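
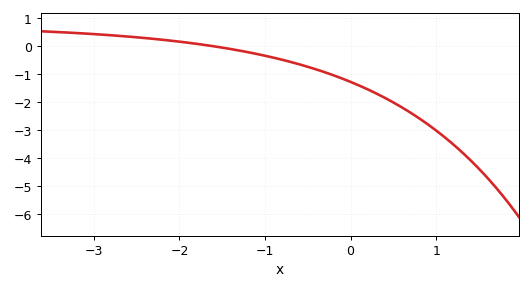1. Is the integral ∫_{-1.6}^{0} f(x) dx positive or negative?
negative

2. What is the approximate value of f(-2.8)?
0.4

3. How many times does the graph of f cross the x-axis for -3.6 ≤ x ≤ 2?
1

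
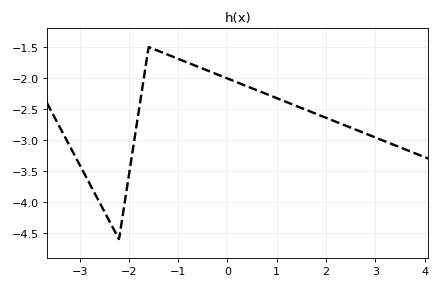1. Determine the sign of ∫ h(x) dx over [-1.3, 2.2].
negative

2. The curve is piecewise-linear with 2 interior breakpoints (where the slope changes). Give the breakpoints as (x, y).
(-2.2, -4.6); (-1.6, -1.5)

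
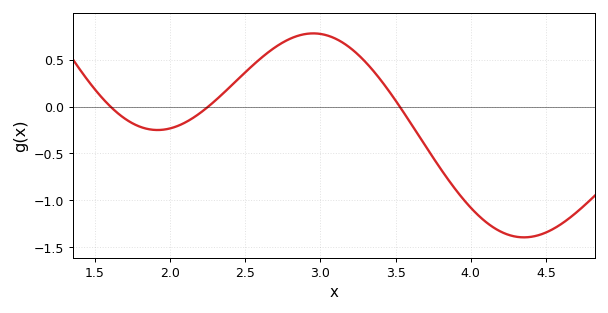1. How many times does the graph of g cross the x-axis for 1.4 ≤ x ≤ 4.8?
3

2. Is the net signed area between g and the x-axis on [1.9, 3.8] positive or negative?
positive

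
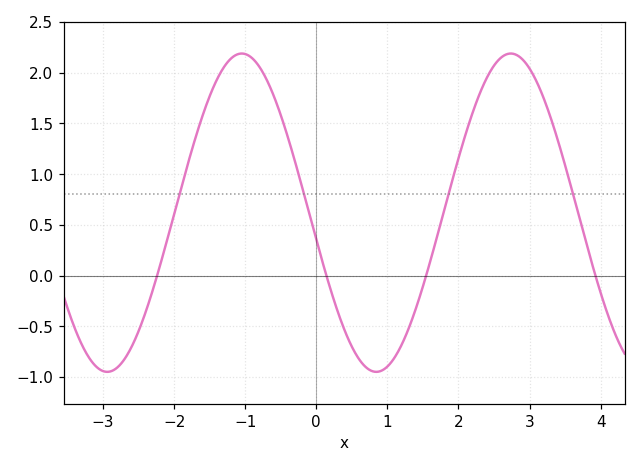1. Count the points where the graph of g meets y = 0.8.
4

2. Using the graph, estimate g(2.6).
2.15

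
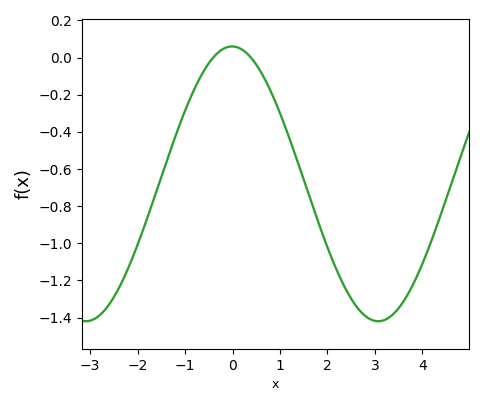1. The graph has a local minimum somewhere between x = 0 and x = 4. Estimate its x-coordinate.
3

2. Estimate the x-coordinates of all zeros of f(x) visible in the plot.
-0.4, 0.4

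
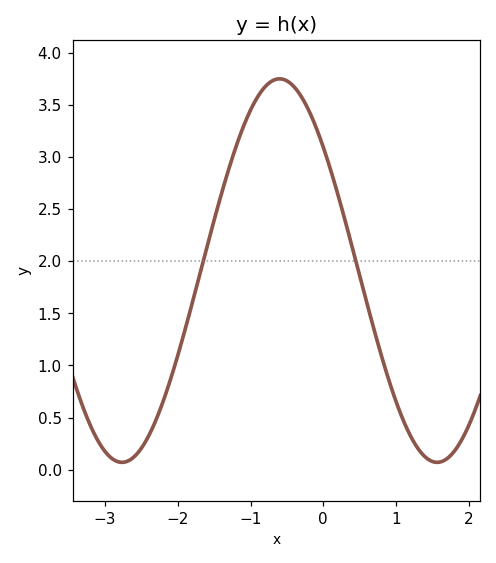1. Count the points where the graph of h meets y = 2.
2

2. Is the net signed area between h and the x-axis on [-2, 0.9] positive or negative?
positive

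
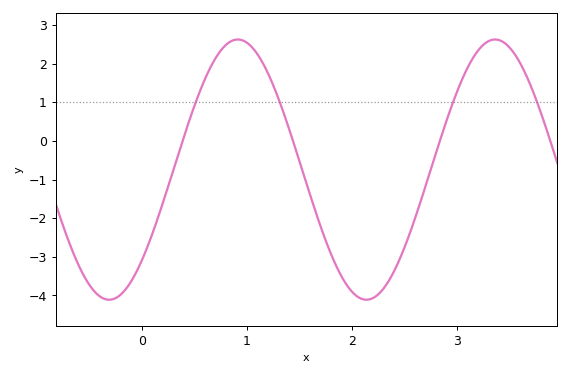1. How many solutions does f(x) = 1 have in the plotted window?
4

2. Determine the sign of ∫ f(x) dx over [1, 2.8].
negative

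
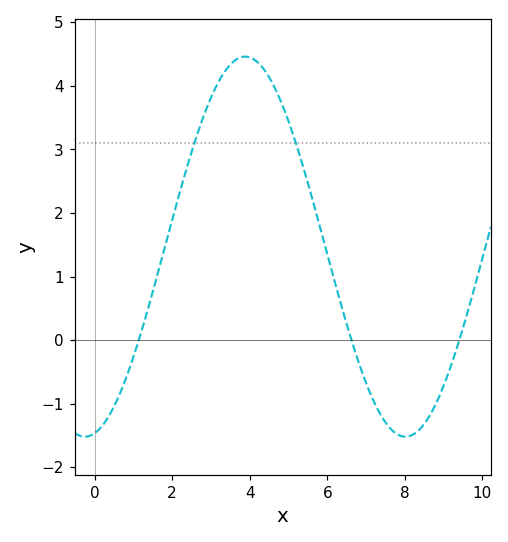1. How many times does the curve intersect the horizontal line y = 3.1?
2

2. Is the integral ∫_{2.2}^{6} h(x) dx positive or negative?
positive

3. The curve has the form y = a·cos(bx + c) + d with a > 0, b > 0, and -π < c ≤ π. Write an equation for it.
y = 2.99cos(0.76x - 3) + 1.47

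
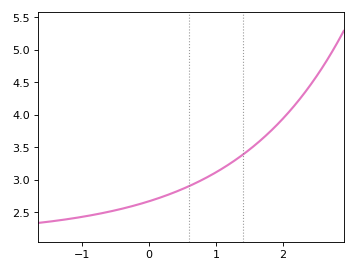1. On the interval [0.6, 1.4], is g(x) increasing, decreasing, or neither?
increasing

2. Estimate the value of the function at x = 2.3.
4.31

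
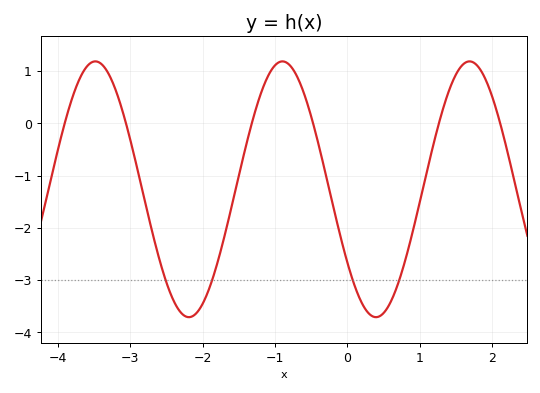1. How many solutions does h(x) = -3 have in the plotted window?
4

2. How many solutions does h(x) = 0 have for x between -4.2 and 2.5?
6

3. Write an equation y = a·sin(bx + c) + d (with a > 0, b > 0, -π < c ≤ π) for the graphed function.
y = 2.45sin(2.4x - 2.5) - 1.26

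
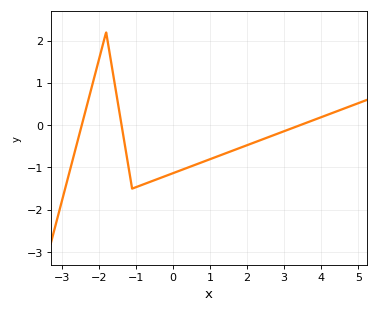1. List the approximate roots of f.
-2.4, -1.4, 3.4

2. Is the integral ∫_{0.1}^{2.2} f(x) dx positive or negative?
negative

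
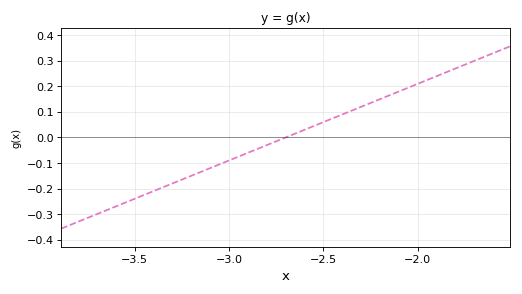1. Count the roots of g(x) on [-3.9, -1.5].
1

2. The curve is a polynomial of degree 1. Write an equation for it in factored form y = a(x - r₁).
y = 0.3(x + 2.7)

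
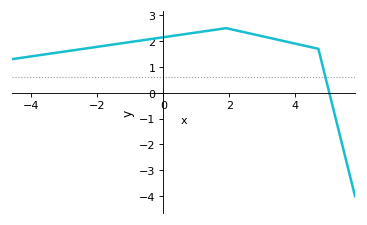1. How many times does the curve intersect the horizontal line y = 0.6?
1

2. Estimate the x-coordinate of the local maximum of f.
2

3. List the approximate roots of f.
5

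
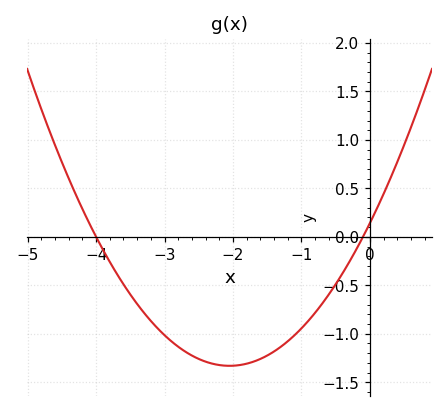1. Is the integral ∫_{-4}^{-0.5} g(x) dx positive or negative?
negative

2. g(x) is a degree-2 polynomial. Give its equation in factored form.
y = 0.35(x + 4)(x + 0.1)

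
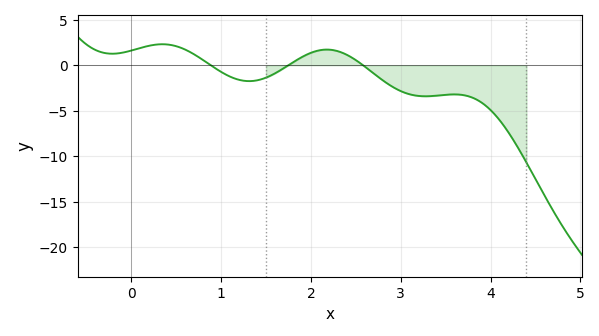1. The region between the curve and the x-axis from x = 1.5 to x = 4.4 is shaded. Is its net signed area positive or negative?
negative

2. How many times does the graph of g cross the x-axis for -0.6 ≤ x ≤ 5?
3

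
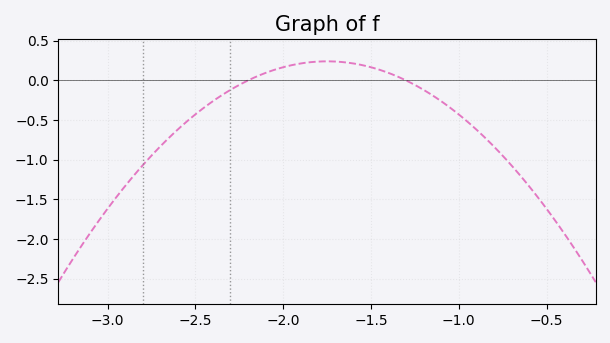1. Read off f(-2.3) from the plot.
-0.119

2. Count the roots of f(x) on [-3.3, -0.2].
2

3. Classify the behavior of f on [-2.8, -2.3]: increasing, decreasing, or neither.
increasing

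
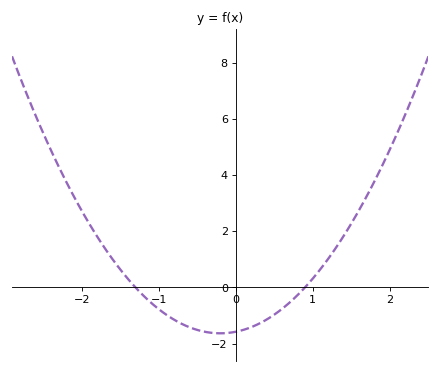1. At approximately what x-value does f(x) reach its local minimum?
-0.2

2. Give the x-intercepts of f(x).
-1.3, 0.9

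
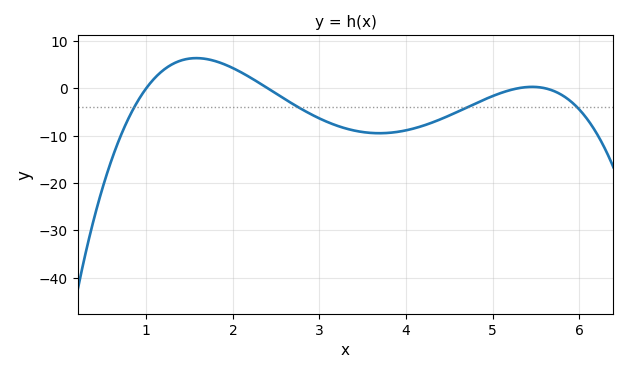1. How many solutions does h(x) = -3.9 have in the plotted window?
4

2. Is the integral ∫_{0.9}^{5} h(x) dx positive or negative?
negative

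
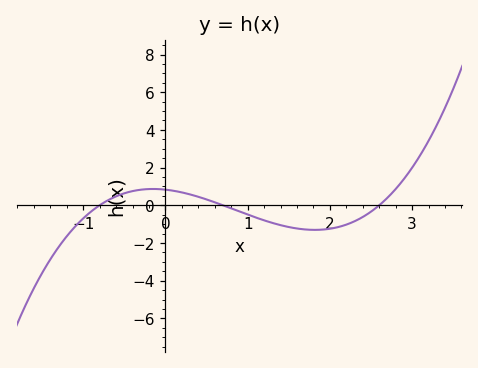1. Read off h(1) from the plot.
-0.4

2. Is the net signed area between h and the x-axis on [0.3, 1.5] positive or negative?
negative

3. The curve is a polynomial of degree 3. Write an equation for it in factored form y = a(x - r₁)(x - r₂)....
y = 0.57(x + 0.8)(x - 0.7)(x - 2.6)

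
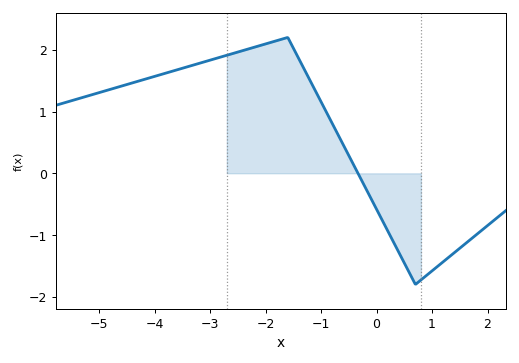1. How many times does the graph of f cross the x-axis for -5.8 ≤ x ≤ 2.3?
1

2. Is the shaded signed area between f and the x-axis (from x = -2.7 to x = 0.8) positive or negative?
positive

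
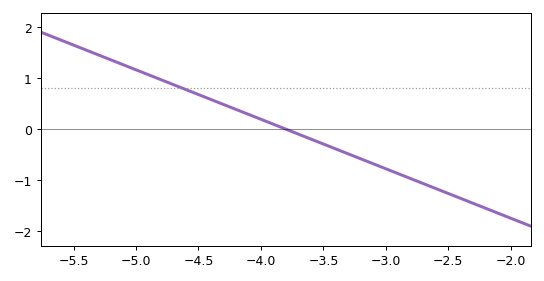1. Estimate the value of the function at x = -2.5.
-1.3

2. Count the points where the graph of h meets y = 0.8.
1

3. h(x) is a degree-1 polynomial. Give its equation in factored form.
y = -0.97(x + 3.8)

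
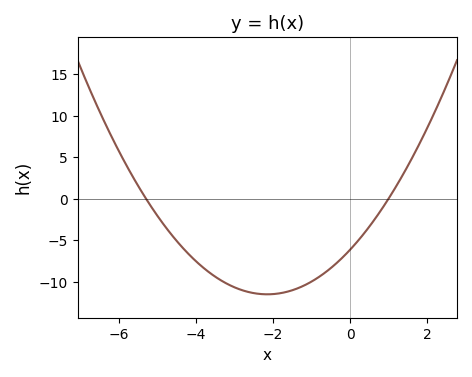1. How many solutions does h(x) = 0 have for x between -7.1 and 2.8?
2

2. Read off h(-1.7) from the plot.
-11.3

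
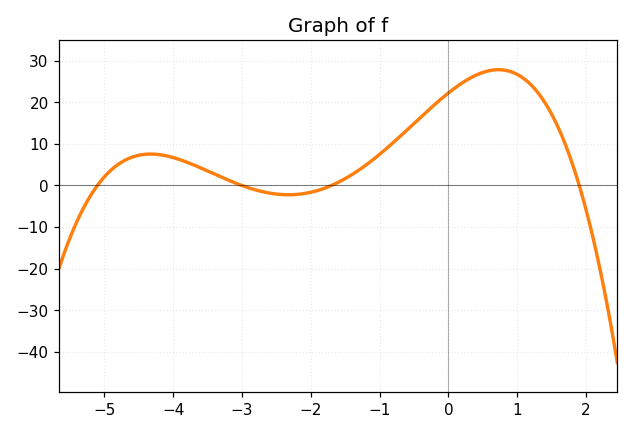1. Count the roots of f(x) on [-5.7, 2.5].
4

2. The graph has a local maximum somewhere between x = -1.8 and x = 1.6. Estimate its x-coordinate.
0.726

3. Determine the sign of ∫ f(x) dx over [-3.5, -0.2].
positive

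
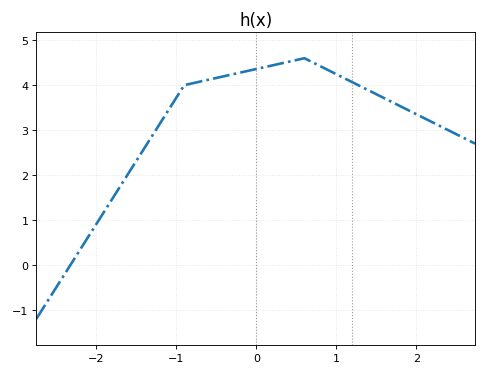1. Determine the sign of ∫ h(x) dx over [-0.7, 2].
positive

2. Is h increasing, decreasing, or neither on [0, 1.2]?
neither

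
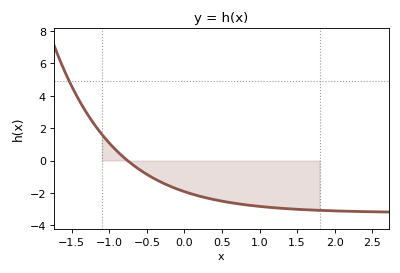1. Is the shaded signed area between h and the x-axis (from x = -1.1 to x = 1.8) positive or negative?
negative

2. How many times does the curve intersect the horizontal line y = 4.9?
1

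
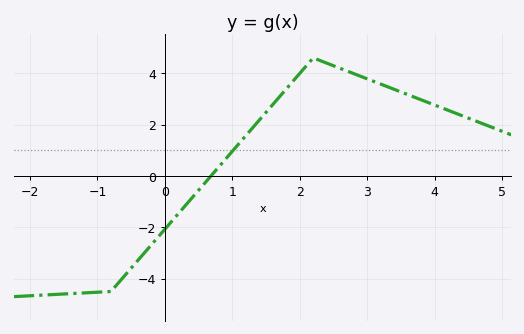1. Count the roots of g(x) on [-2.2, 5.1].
1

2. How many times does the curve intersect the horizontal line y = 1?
1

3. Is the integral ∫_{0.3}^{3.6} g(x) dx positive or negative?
positive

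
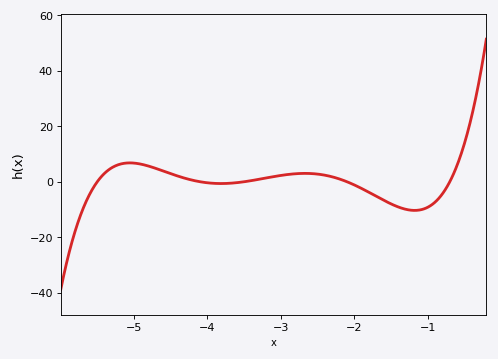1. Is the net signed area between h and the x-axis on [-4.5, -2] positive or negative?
positive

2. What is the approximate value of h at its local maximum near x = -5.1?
6.8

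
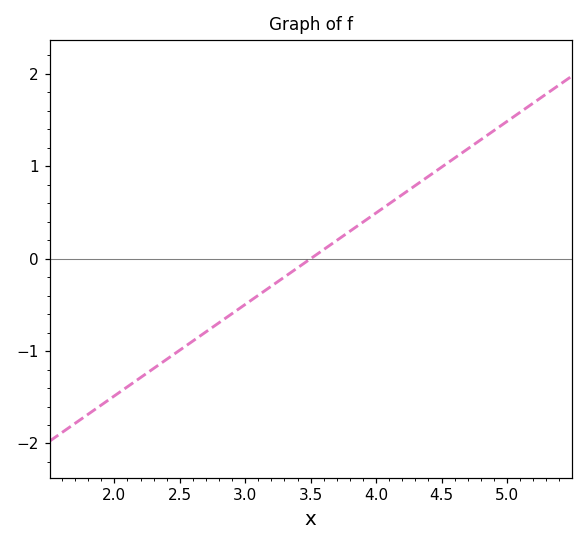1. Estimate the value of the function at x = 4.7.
1.19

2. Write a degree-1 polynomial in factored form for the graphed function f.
y = 0.99(x - 3.5)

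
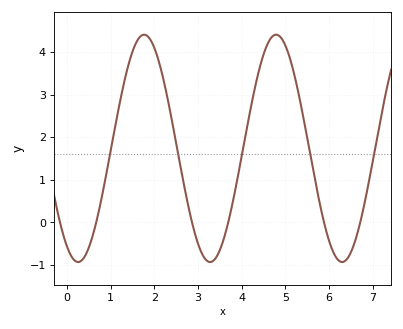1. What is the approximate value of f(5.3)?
3.02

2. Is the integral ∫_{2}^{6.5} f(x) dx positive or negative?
positive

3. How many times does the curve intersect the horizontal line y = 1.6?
5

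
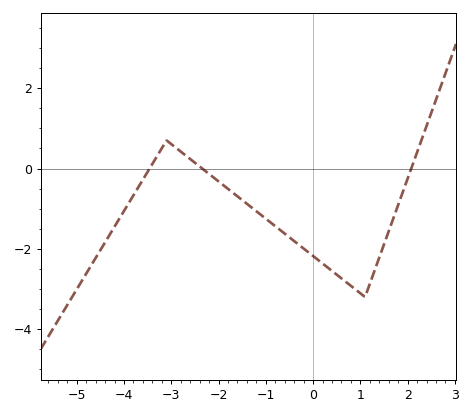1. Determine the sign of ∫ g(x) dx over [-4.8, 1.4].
negative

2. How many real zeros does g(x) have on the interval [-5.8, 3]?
3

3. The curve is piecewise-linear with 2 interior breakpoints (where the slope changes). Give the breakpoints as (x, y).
(-3.1, 0.7); (1.1, -3.2)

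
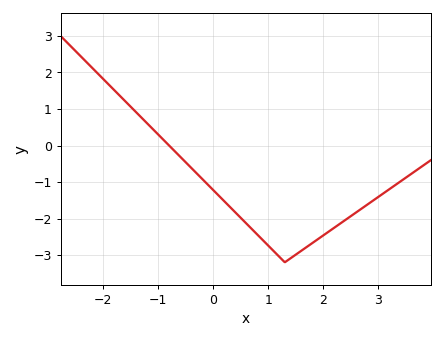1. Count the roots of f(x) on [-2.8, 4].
1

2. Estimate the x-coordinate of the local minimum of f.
1.3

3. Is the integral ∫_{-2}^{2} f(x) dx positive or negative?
negative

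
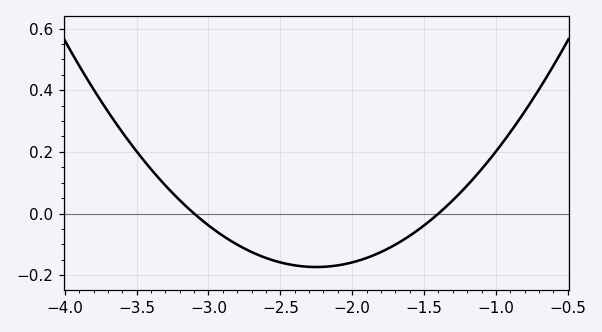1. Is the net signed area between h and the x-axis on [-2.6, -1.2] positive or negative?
negative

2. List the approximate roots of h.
-3.1, -1.4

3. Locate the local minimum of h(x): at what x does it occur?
-2.25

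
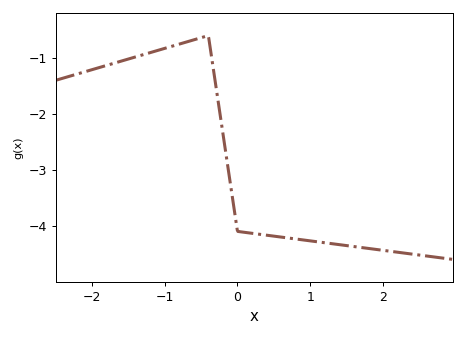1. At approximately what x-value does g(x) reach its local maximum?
-0.401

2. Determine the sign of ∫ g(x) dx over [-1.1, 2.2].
negative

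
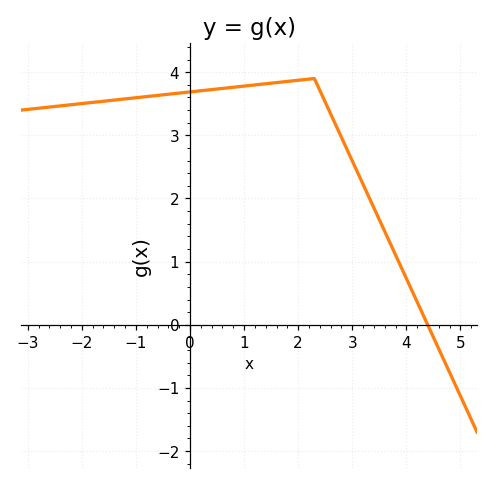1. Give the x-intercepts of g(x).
4.4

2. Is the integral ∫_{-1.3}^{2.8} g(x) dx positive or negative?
positive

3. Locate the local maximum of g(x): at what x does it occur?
2.2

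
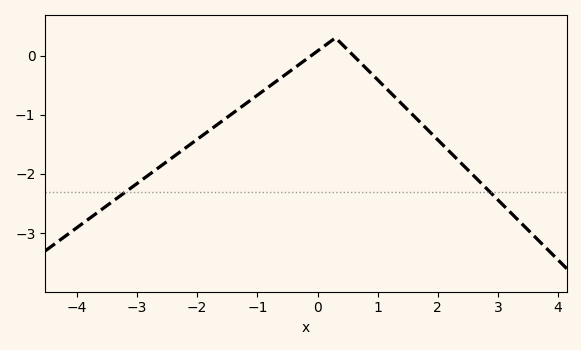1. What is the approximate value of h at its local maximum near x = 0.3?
0.299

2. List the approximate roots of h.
-0.102, 0.596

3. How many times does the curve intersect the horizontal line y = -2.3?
2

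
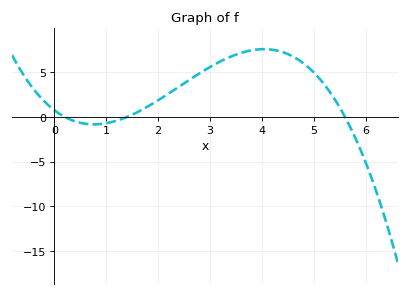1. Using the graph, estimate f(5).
4.98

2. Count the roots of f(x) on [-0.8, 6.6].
3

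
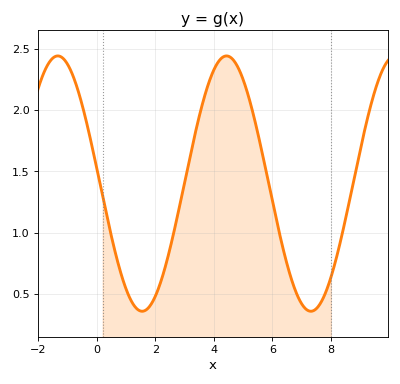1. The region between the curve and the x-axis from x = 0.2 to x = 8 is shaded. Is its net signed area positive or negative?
positive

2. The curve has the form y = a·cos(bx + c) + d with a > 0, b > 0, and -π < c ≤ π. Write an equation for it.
y = 1.04cos(1.09x + 1.45) + 1.4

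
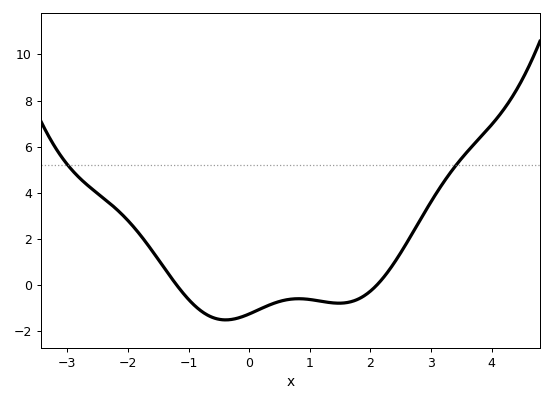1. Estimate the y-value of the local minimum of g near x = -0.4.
-1.6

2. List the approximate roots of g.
-1.2, 2.2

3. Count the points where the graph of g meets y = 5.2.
2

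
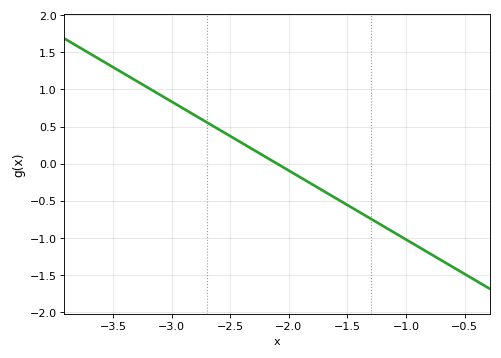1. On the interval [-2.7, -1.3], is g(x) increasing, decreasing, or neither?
decreasing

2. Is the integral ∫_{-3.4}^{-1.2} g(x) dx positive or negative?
positive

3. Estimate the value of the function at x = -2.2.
0.1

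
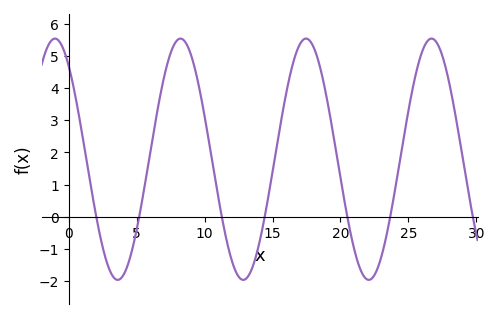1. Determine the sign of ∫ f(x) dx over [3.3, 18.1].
positive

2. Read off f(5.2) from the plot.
0.04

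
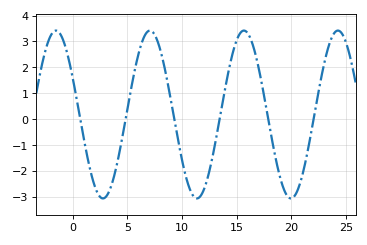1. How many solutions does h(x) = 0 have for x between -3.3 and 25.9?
6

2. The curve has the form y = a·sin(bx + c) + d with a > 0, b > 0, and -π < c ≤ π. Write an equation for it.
y = 3.24sin(0.73x + 2.7) + 0.18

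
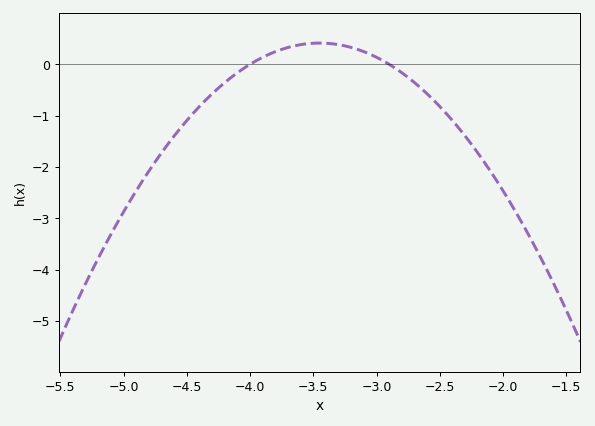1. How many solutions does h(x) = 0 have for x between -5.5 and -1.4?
2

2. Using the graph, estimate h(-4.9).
-2.5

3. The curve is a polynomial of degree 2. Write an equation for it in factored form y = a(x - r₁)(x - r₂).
y = -1.37(x + 4)(x + 2.9)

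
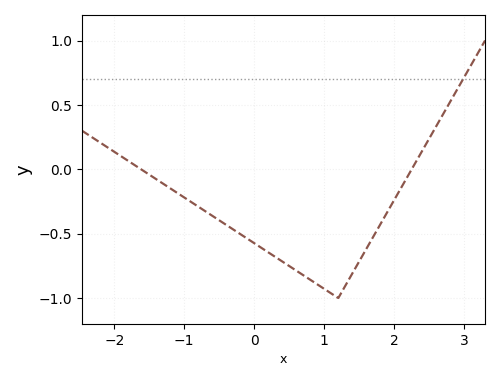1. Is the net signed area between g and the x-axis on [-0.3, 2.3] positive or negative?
negative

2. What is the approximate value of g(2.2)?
-0.046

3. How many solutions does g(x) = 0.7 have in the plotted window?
1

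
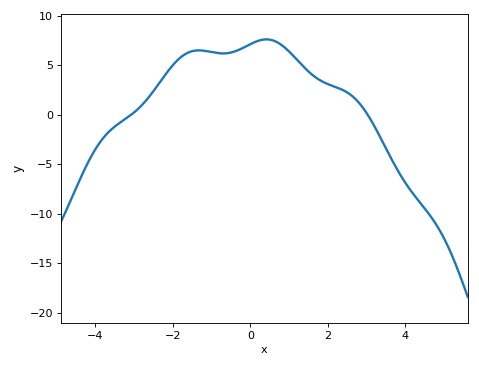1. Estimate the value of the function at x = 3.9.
-6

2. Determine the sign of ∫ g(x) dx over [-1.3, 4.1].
positive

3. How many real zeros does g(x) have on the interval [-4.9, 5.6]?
2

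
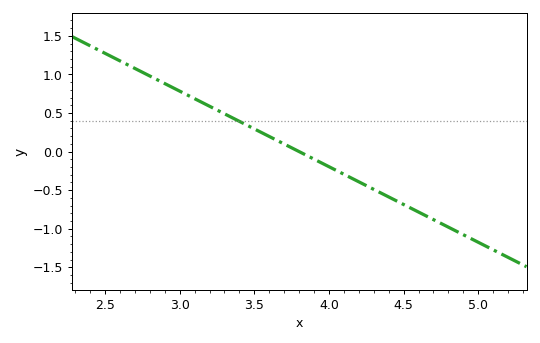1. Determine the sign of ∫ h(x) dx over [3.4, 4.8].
negative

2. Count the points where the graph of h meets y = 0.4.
1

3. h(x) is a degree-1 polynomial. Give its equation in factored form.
y = -0.98(x - 3.8)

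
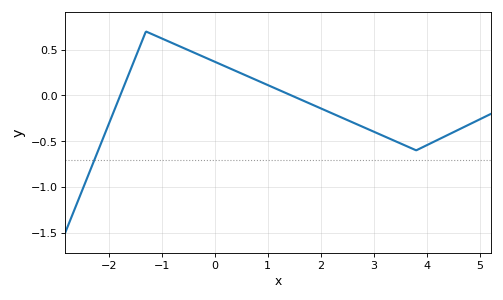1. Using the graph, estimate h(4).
-0.55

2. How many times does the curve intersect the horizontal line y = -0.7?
1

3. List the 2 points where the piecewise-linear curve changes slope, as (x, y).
(-1.3, 0.7); (3.8, -0.6)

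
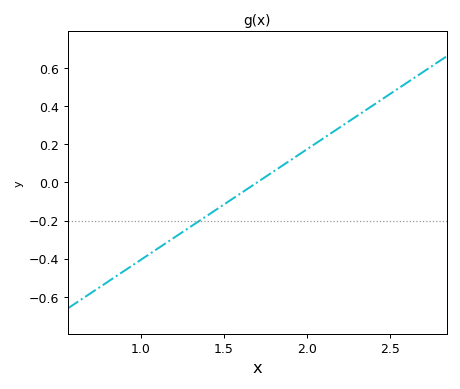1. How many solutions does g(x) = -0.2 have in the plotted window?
1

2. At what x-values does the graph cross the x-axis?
1.7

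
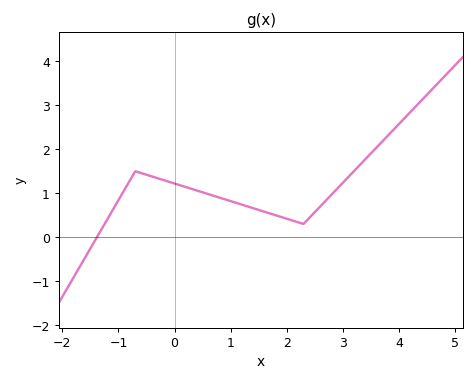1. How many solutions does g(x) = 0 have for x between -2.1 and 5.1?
1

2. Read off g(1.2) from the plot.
0.74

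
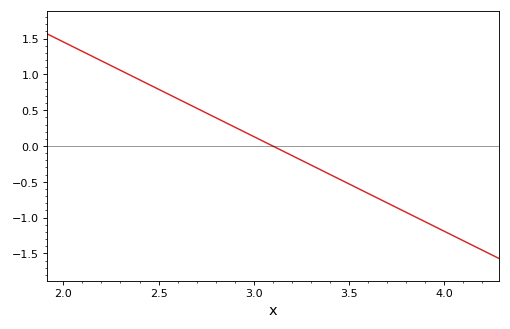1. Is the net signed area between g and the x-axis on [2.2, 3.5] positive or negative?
positive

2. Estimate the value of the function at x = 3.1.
0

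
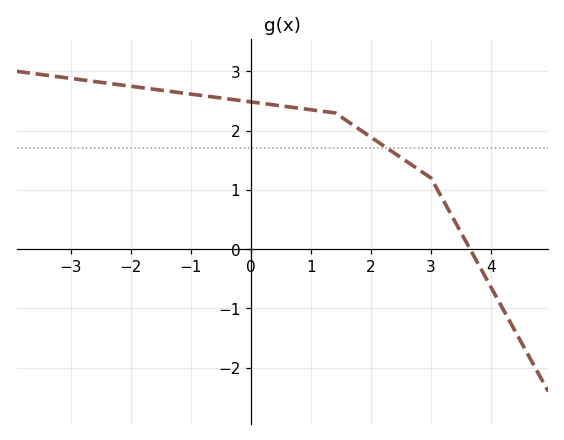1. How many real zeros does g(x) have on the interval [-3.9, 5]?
1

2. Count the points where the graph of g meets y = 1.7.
1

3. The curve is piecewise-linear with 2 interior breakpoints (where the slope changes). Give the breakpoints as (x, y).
(1.4, 2.3); (3, 1.2)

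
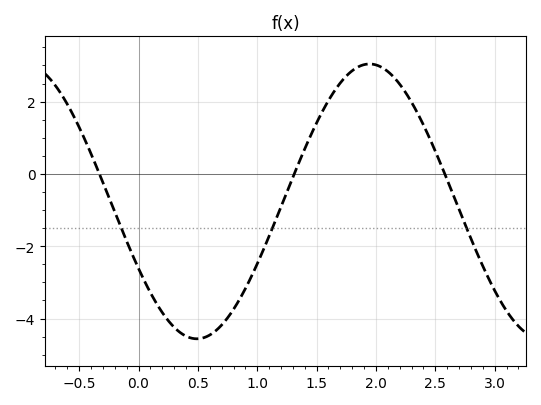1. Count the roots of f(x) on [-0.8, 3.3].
3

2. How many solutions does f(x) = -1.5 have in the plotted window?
3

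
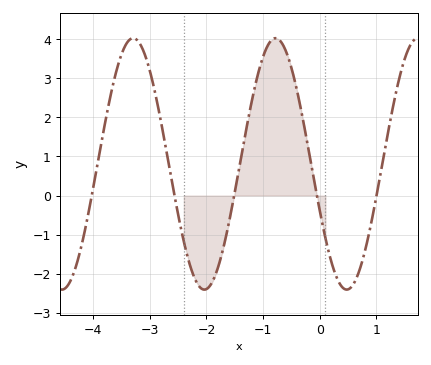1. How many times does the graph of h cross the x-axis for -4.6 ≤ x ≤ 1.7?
5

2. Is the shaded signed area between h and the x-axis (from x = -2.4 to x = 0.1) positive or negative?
positive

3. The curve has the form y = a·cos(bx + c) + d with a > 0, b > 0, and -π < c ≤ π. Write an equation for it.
y = 3.22cos(2.5x + 1.95) + 0.81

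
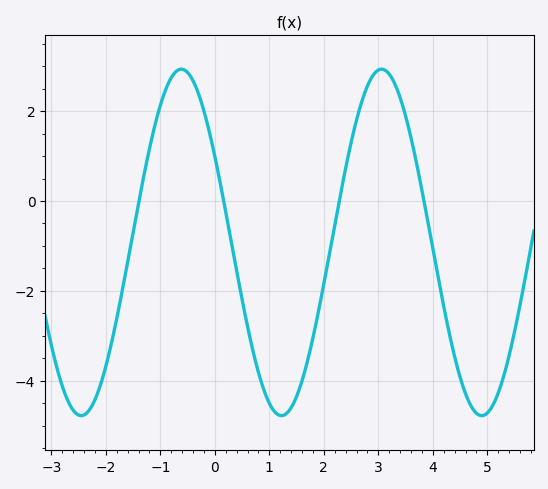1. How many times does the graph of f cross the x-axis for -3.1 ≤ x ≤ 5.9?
4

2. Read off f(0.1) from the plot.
0.397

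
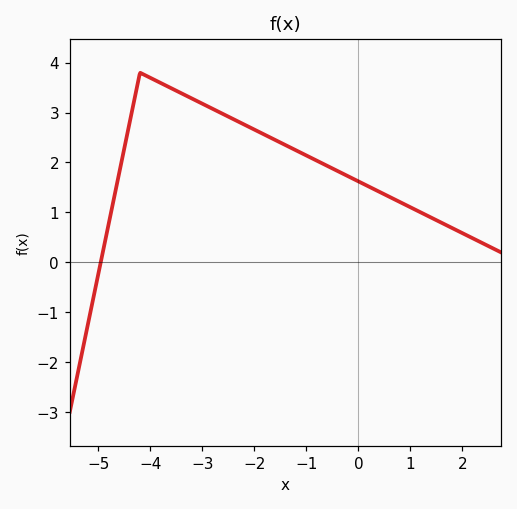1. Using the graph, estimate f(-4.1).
3.7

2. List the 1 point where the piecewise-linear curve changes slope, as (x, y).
(-4.2, 3.8)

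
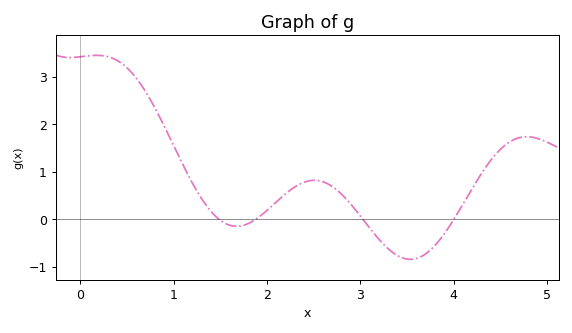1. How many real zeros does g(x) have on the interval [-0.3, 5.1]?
4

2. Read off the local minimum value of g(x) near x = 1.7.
-0.151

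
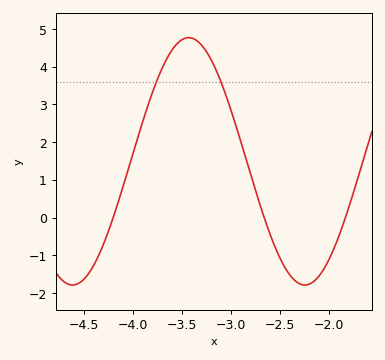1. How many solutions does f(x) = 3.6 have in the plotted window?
2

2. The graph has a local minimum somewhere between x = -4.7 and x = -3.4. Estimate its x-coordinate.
-4.62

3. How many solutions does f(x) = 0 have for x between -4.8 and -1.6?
3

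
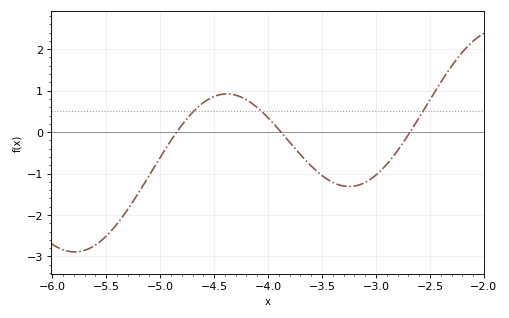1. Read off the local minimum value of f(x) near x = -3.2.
-1.31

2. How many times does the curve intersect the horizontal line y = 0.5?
3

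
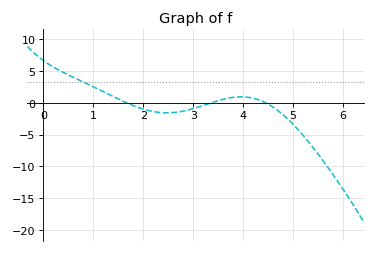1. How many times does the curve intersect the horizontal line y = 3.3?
1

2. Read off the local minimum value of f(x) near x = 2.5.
-1.57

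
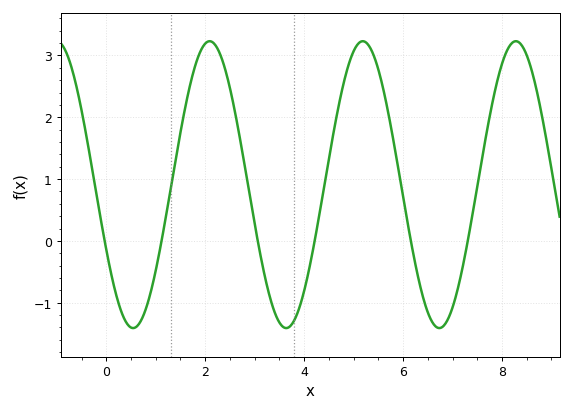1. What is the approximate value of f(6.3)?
-0.6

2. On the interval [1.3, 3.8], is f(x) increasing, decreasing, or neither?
neither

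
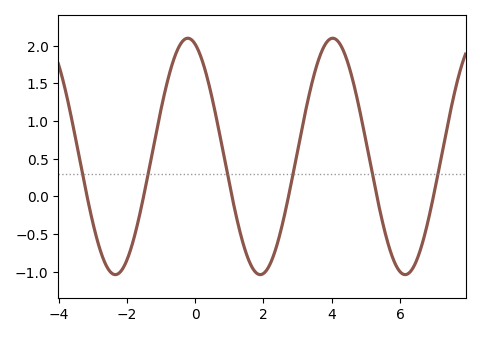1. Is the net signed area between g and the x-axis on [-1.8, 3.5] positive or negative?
positive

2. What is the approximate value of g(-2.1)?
-0.942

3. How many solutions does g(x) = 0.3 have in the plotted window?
6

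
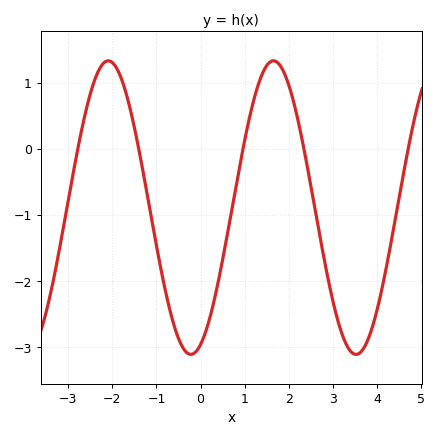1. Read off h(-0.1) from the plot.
-3.1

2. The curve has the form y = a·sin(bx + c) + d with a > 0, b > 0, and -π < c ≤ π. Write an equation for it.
y = 2.22sin(1.7x - 1.2) - 0.89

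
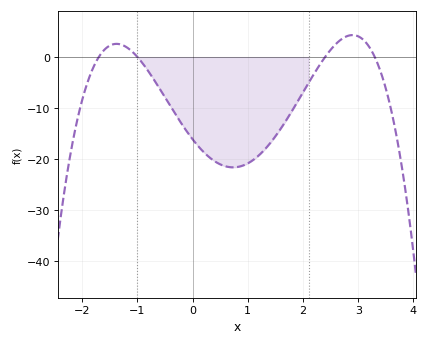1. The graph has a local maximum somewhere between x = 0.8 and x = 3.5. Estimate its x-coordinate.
2.9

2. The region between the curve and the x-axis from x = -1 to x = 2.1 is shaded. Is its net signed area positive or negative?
negative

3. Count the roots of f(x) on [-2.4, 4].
4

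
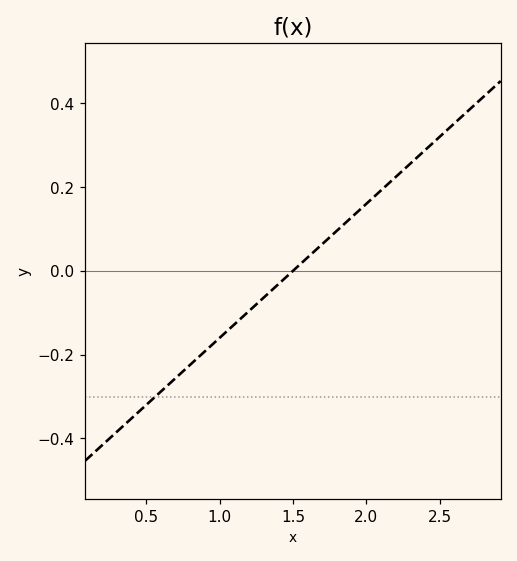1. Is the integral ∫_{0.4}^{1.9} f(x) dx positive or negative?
negative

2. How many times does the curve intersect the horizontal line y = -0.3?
1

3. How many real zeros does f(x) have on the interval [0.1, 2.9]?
1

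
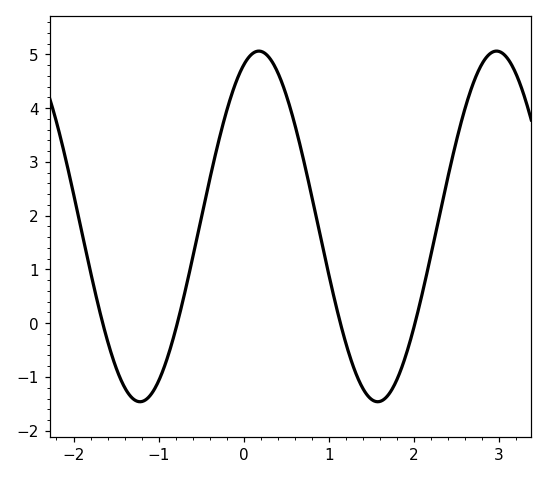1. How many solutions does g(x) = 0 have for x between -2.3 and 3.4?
4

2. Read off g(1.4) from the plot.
-1.21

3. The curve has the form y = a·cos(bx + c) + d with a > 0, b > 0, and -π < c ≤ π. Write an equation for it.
y = 3.26cos(2.25x - 0.4) + 1.8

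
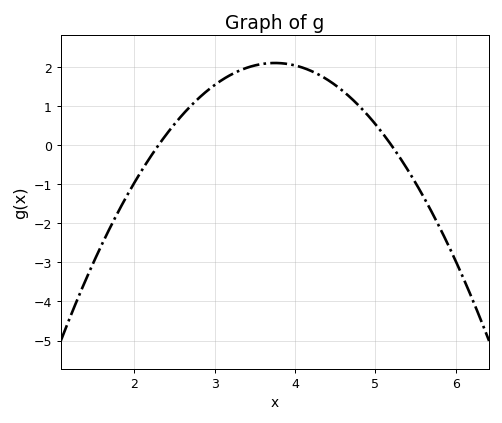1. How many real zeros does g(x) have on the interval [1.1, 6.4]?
2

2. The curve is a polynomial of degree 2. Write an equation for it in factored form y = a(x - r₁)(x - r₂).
y = -1(x - 2.3)(x - 5.2)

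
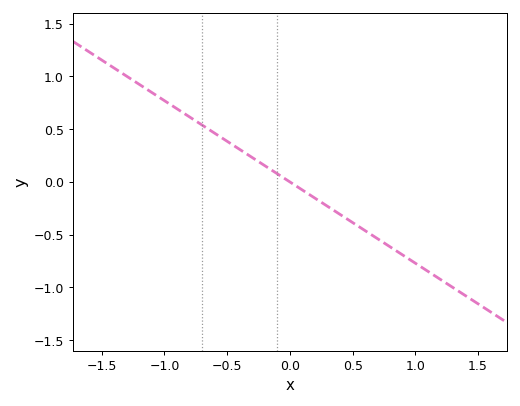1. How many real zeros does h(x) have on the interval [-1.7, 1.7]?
1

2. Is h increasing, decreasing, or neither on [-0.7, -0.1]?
decreasing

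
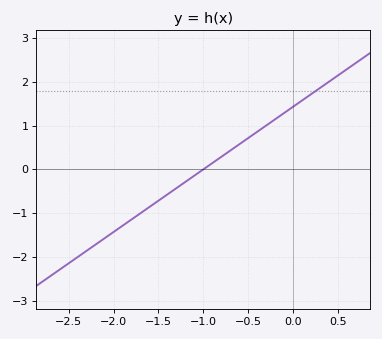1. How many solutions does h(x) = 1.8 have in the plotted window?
1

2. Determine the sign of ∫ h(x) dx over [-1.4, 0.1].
positive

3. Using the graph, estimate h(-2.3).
-1.86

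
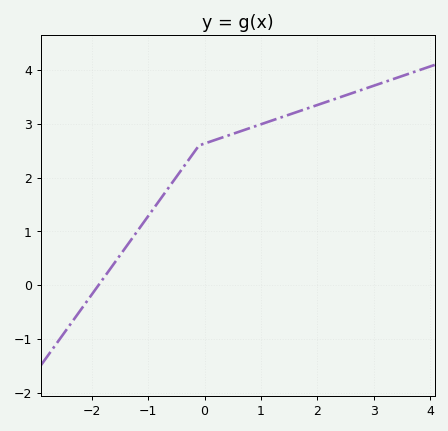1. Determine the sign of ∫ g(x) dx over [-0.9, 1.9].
positive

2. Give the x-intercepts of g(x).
-1.88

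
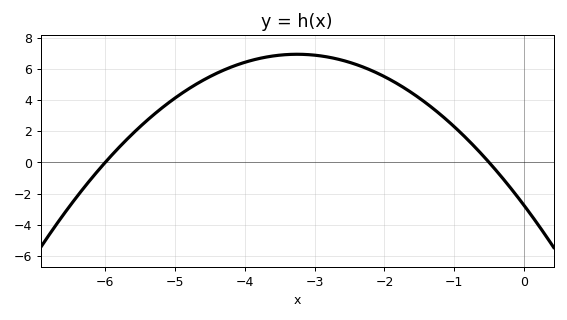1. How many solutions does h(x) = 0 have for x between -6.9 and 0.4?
2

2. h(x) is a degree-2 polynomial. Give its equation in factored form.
y = -0.92(x + 6)(x + 0.5)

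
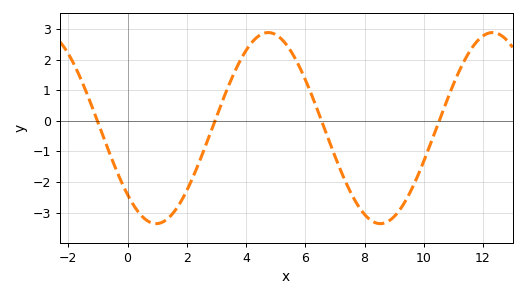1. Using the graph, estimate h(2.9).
-0.1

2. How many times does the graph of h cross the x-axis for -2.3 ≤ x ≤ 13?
4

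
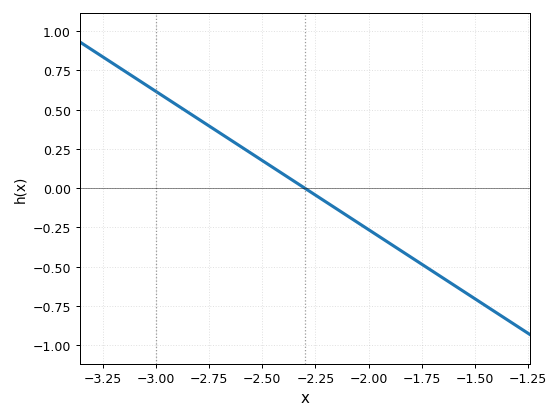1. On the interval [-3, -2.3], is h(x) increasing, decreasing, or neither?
decreasing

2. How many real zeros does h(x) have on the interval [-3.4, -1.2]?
1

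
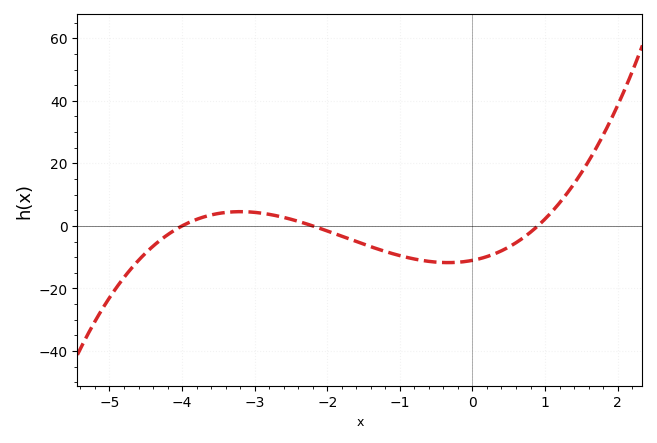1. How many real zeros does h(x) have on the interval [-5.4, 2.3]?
3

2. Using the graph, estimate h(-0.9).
-10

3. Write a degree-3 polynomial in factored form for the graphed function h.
y = 1.39(x + 4)(x + 2.2)(x - 0.9)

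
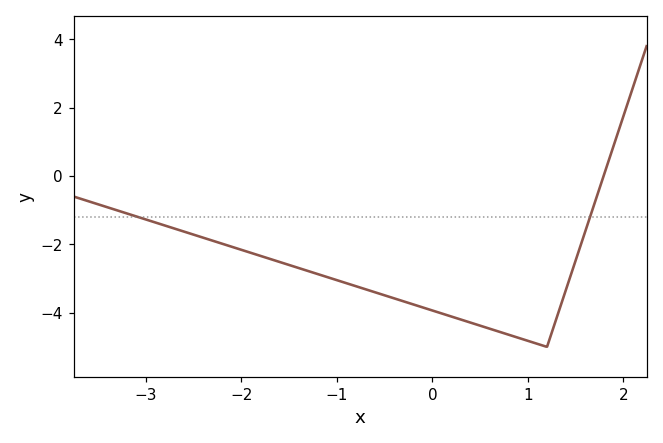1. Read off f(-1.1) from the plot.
-2.96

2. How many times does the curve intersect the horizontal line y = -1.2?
2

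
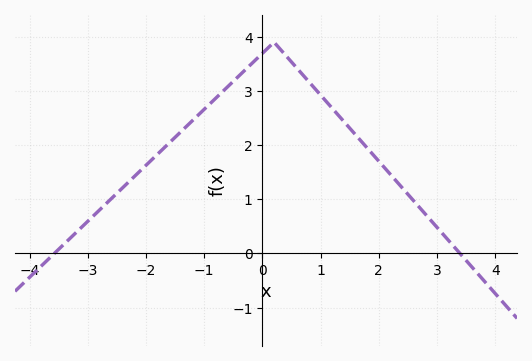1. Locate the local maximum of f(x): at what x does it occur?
0.201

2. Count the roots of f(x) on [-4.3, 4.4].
2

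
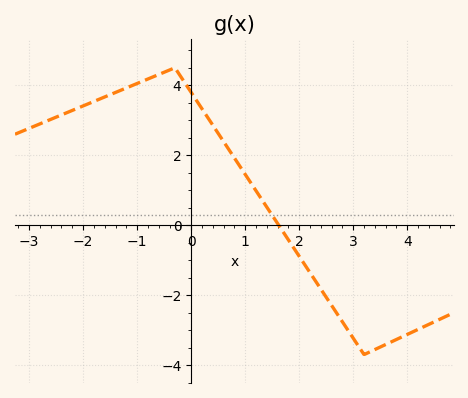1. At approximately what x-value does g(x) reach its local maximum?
-0.303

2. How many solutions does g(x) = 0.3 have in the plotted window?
1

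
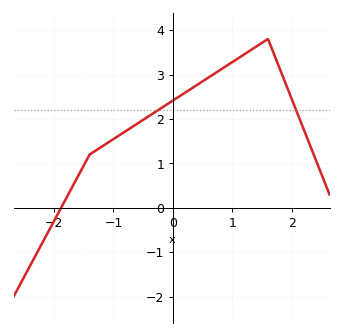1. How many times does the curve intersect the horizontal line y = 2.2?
2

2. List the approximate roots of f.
-1.9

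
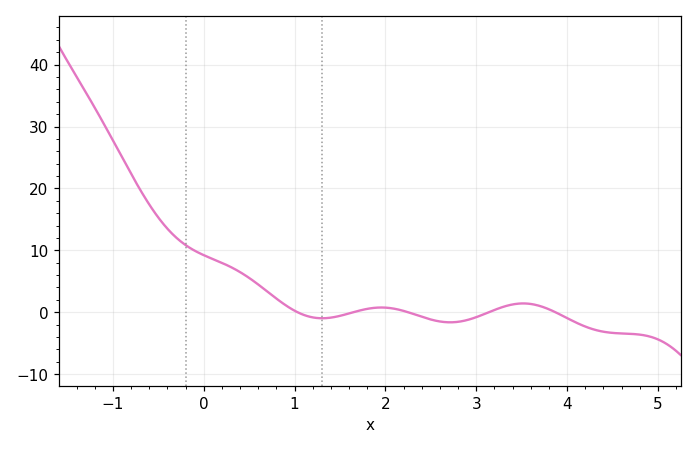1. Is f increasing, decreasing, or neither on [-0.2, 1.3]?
decreasing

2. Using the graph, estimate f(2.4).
-0.736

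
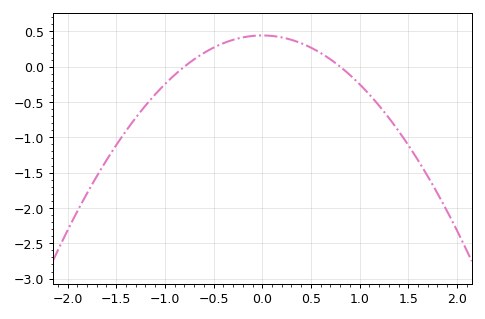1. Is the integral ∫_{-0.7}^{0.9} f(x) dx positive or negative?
positive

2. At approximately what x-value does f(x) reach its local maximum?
0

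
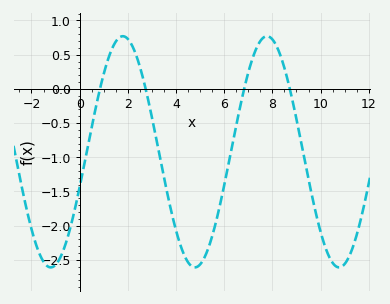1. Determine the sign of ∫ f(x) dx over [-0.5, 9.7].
negative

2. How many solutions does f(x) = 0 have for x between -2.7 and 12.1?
4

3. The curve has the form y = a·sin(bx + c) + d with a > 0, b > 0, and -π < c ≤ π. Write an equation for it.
y = 1.69sin(1.1x - 0.31) - 0.92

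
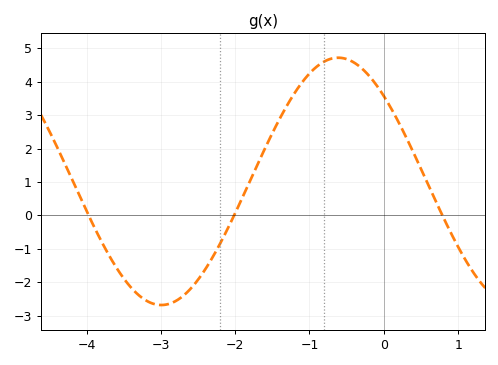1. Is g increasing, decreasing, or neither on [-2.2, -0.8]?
increasing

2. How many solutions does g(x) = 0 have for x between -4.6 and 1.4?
3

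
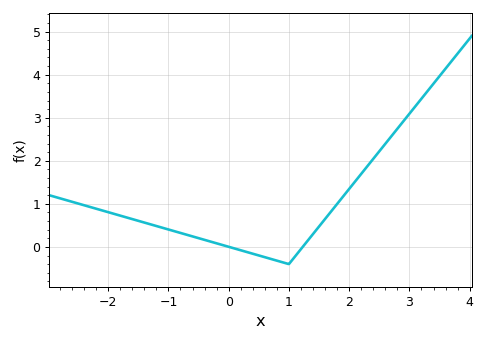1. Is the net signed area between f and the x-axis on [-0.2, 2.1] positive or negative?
positive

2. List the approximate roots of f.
0, 1.2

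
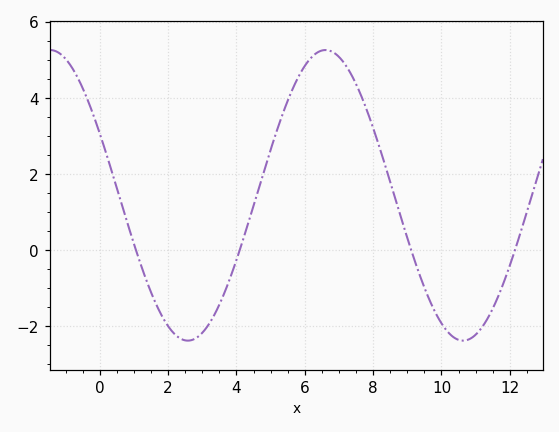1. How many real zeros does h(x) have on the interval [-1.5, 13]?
4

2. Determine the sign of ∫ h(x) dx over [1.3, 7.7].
positive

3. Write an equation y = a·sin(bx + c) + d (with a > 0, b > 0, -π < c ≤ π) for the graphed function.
y = 3.82sin(0.78x + 2.7) + 1.44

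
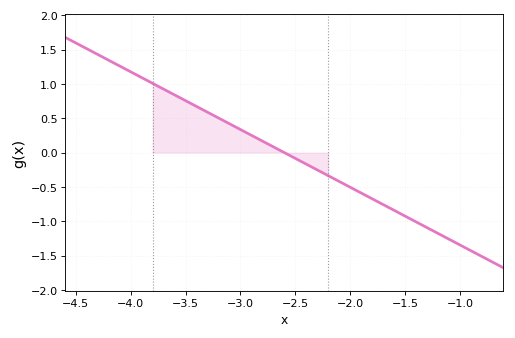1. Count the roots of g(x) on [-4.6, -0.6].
1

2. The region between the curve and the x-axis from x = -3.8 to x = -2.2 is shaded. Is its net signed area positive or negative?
positive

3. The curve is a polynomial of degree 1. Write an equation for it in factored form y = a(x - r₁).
y = -0.84(x + 2.6)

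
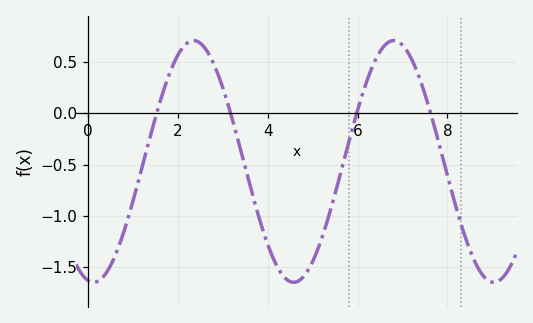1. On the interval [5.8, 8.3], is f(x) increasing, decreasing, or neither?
neither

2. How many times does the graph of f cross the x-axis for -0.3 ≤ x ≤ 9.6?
4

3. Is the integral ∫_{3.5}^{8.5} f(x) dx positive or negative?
negative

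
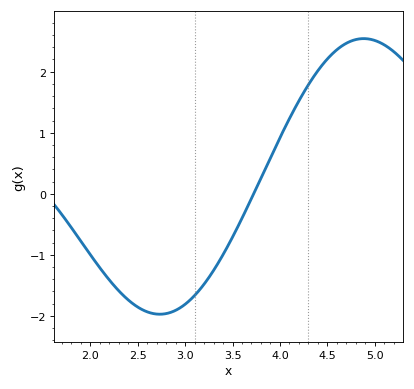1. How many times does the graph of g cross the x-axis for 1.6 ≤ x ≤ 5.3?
1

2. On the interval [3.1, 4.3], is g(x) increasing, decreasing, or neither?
increasing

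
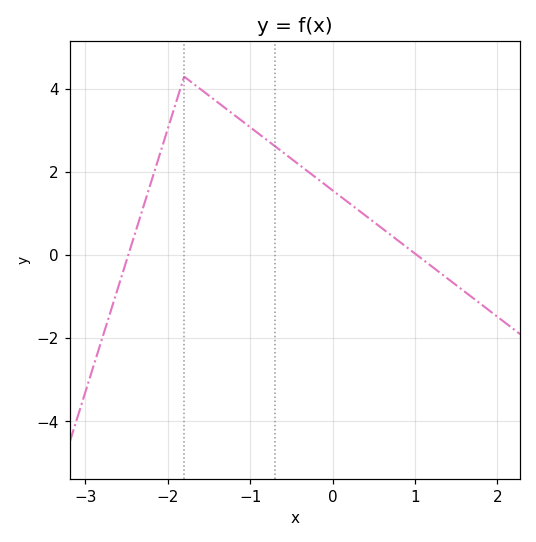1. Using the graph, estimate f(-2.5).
-0.137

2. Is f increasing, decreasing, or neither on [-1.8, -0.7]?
decreasing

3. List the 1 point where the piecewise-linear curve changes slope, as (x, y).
(-1.8, 4.3)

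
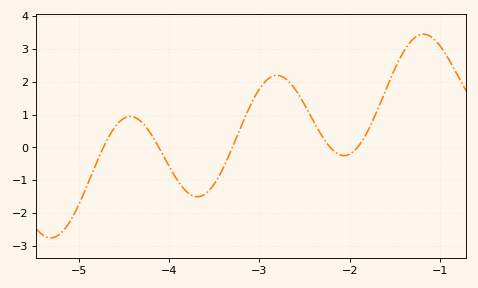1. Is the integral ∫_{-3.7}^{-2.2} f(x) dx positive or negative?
positive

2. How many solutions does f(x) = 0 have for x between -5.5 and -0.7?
5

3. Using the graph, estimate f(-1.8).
0.5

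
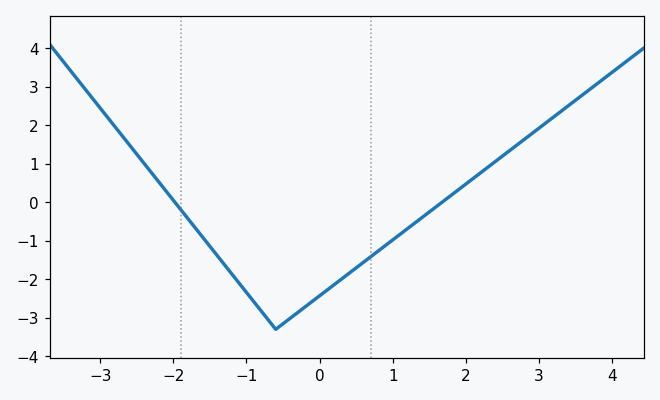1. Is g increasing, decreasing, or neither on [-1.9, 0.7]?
neither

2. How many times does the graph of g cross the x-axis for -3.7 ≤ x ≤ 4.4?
2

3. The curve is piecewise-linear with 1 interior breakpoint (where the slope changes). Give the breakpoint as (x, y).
(-0.6, -3.3)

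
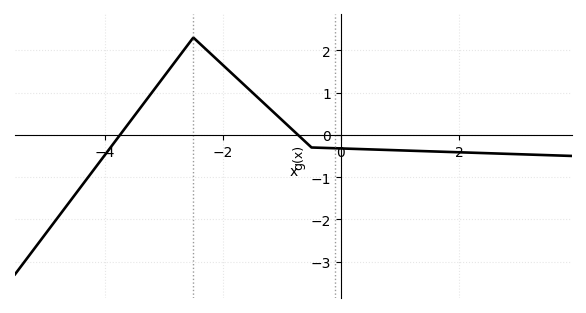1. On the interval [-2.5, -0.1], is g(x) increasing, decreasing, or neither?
decreasing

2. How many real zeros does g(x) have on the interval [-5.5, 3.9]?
2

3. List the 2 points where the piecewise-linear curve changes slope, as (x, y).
(-2.5, 2.3); (-0.5, -0.3)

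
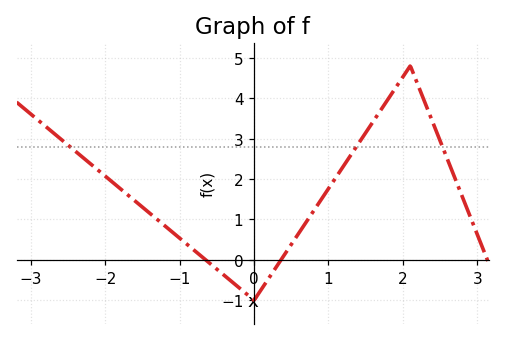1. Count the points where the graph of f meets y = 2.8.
3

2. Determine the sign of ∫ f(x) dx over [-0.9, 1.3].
positive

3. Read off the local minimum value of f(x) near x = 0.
-1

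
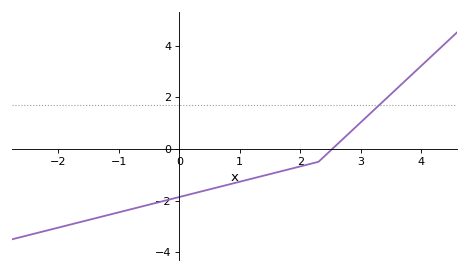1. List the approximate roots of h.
2.53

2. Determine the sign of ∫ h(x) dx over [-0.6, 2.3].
negative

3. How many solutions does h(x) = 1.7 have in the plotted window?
1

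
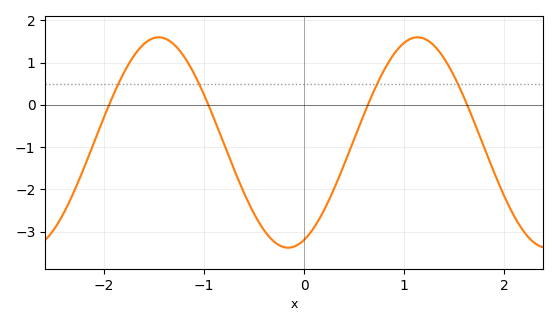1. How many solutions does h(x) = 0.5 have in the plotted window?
4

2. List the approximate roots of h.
-1.95, -0.957, 0.637, 1.63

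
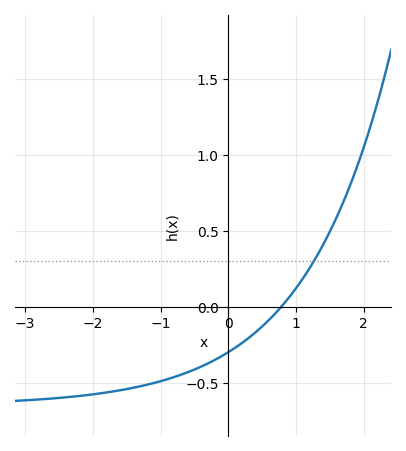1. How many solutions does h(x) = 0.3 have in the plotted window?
1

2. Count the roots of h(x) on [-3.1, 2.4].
1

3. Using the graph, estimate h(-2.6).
-0.605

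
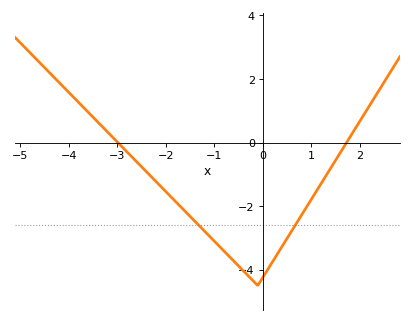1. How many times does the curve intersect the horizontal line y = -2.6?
2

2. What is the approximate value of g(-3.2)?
0.4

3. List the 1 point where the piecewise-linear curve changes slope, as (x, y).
(-0.1, -4.5)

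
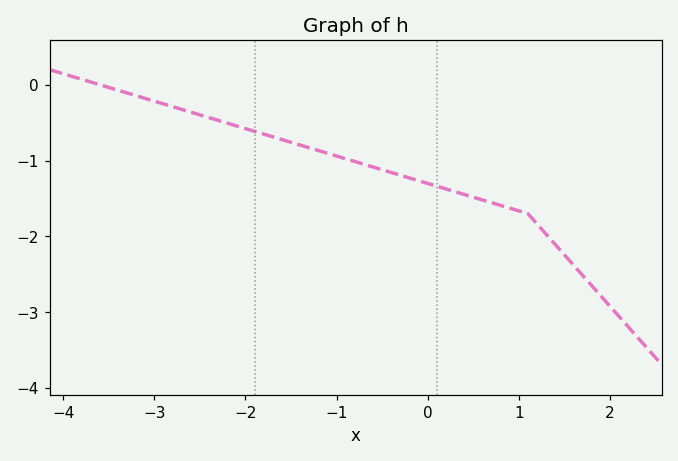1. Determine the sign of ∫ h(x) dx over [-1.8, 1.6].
negative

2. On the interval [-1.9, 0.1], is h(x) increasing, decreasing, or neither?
decreasing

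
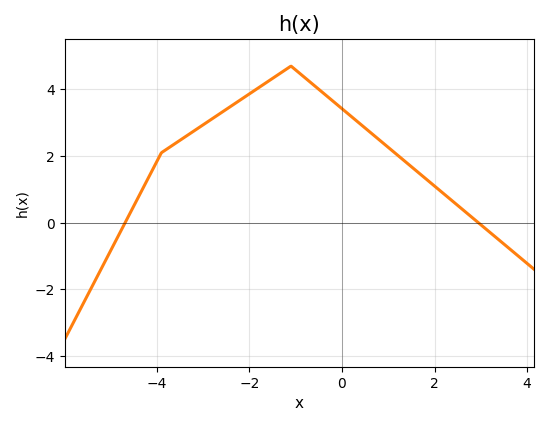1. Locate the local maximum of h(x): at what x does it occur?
-1.2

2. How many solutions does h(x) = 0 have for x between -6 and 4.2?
2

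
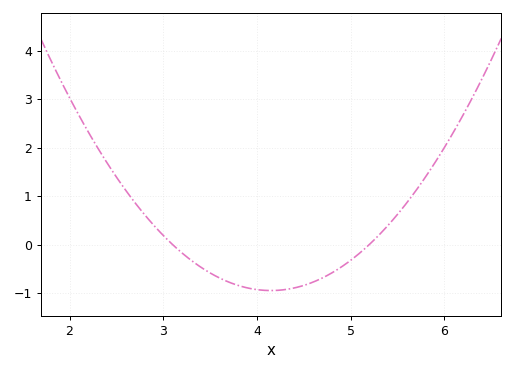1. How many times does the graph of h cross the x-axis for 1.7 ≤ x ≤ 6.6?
2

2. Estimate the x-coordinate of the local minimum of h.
4.15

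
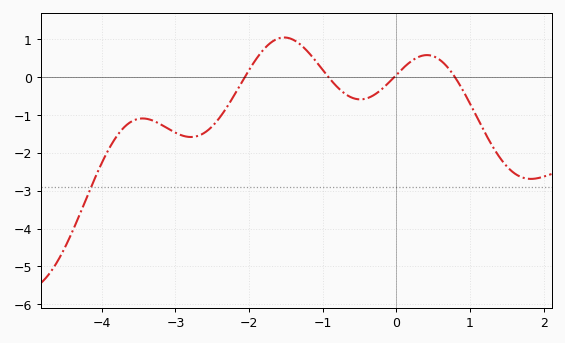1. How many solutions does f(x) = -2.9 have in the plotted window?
1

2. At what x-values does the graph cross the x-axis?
-2.06, -0.923, -0.03, 0.794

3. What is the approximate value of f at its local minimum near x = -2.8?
-1.58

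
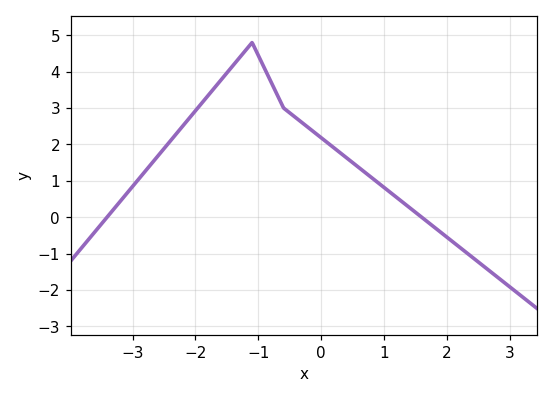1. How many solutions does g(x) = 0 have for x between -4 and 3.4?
2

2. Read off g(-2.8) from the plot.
1.26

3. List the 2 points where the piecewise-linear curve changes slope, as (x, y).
(-1.1, 4.8); (-0.6, 3)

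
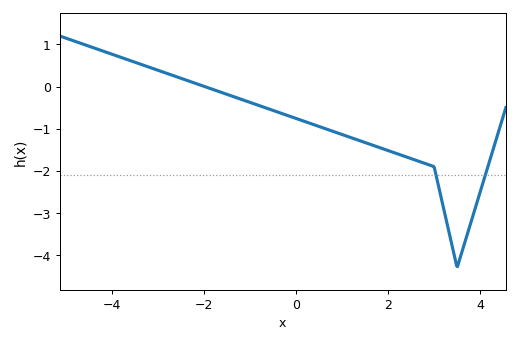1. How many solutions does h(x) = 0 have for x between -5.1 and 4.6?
1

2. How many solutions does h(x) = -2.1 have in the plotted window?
2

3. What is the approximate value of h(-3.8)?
0.689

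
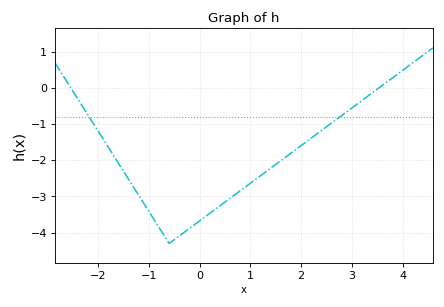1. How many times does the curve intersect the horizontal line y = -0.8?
2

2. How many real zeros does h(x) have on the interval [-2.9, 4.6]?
2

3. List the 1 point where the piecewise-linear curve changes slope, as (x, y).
(-0.6, -4.3)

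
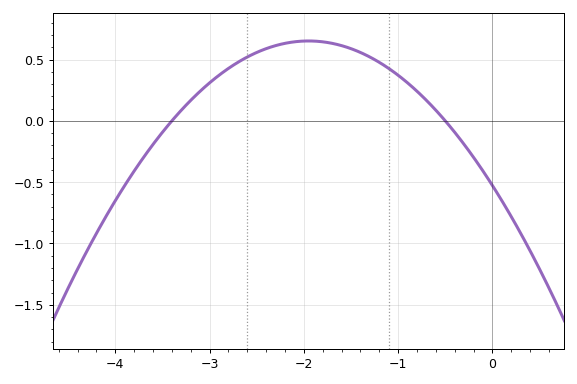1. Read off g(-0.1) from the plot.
-0.4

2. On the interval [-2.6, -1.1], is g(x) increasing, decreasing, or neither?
neither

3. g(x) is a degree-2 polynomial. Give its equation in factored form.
y = -0.31(x + 3.4)(x + 0.5)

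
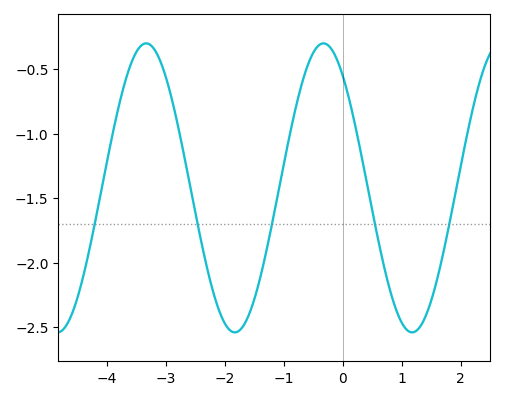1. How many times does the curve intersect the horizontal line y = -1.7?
5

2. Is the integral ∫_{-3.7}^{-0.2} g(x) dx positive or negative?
negative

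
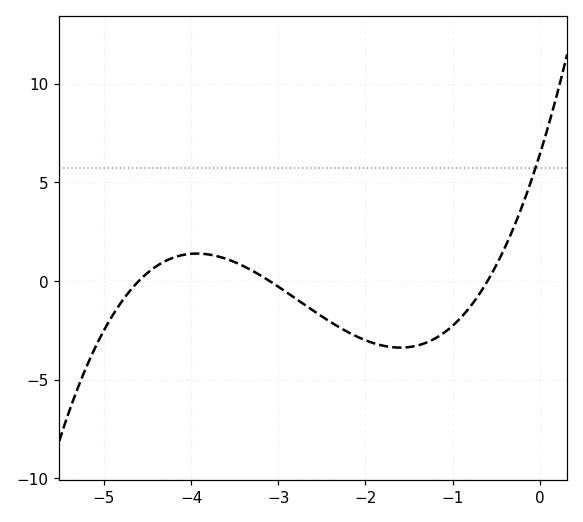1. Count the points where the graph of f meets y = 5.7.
1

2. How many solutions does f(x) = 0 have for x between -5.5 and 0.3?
3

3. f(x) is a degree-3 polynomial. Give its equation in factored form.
y = 0.75(x + 4.6)(x + 3.1)(x + 0.6)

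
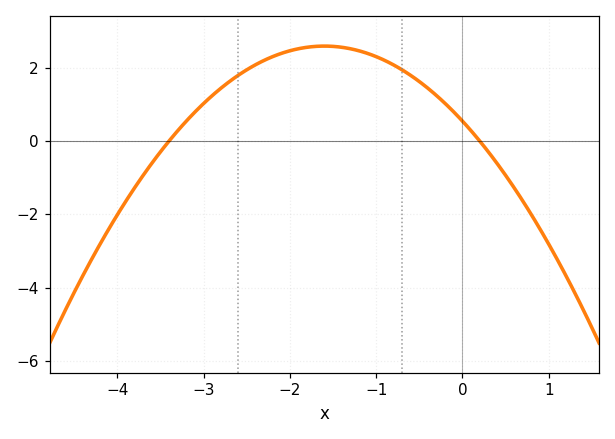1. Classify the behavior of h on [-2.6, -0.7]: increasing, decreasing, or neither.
neither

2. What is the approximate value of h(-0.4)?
1.44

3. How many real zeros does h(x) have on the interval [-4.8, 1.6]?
2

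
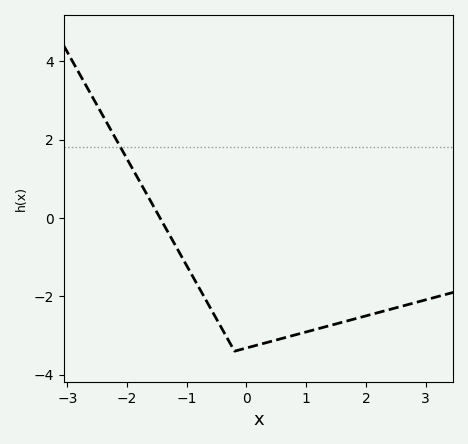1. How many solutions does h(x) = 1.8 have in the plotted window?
1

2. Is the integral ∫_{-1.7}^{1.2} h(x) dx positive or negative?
negative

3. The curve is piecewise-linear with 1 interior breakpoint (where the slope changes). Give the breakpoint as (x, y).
(-0.2, -3.4)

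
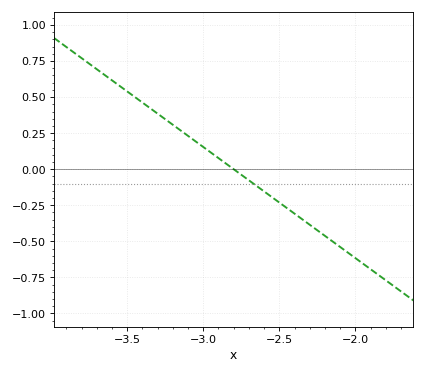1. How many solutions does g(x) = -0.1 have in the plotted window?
1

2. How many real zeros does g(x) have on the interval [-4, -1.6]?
1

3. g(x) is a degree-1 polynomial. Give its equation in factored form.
y = -0.77(x + 2.8)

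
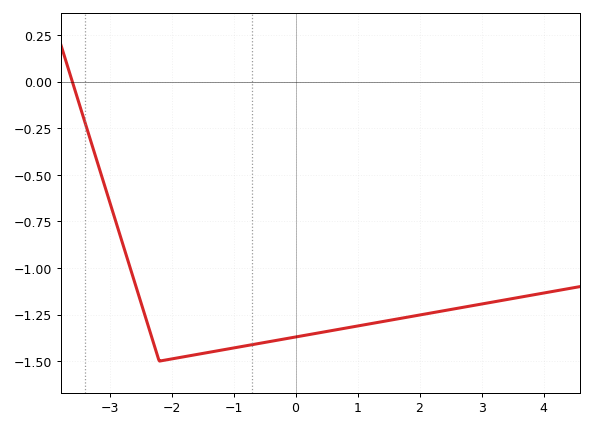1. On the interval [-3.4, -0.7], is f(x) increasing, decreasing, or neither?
neither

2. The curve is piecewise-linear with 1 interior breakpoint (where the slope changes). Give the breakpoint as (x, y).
(-2.2, -1.5)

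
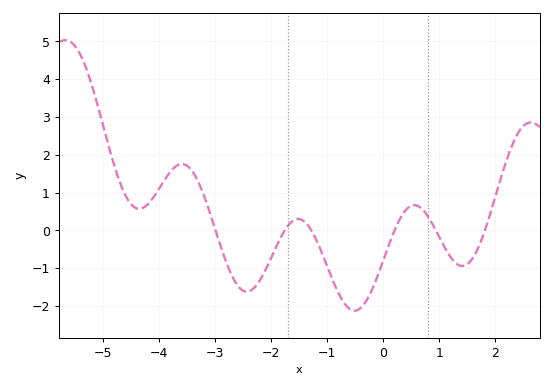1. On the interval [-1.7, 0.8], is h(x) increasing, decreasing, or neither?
neither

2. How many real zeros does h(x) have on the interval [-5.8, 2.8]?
6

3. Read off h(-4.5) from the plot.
0.692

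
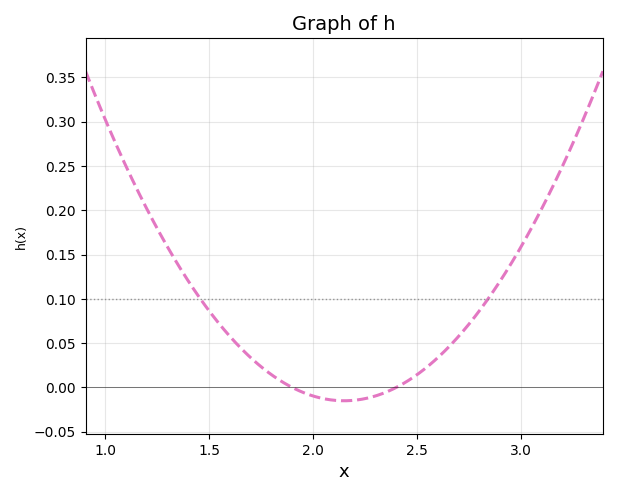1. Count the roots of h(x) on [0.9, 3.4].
2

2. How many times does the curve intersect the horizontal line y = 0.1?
2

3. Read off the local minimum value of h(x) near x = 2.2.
-0.015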